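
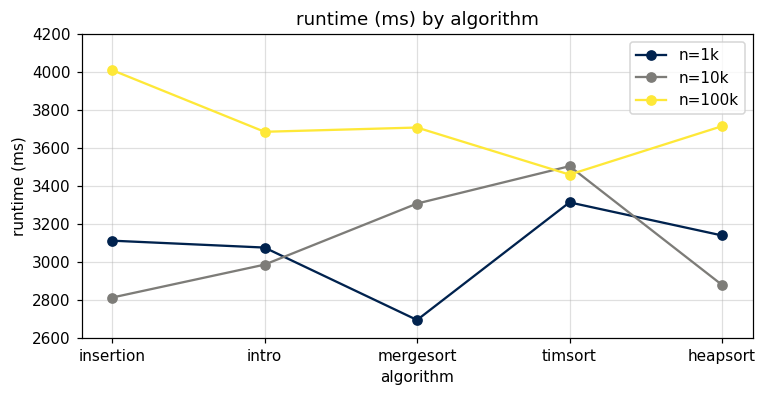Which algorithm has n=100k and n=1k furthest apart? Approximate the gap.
mergesort, ≈ 1200 ms

mergesort: n=100k ≈ 3800, n=1k ≈ 2600 → gap ≈ 1200. Next-largest (insertion) is only ≈ 800.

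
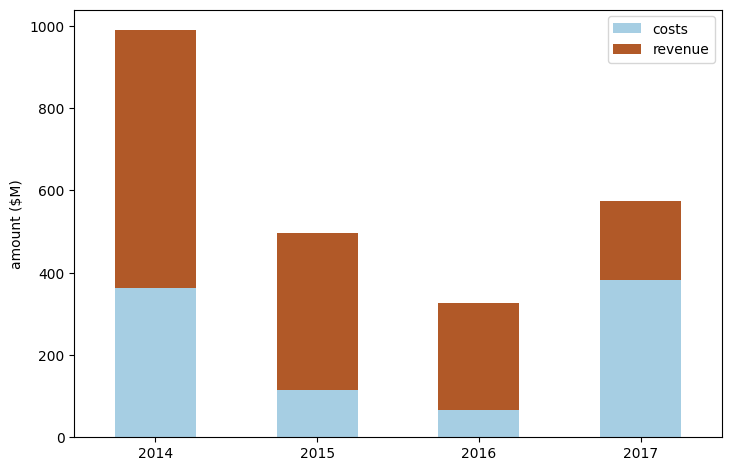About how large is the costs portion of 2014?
≈ 400

costs top ≈ 400, bottom ≈ 0; segment ≈ 400.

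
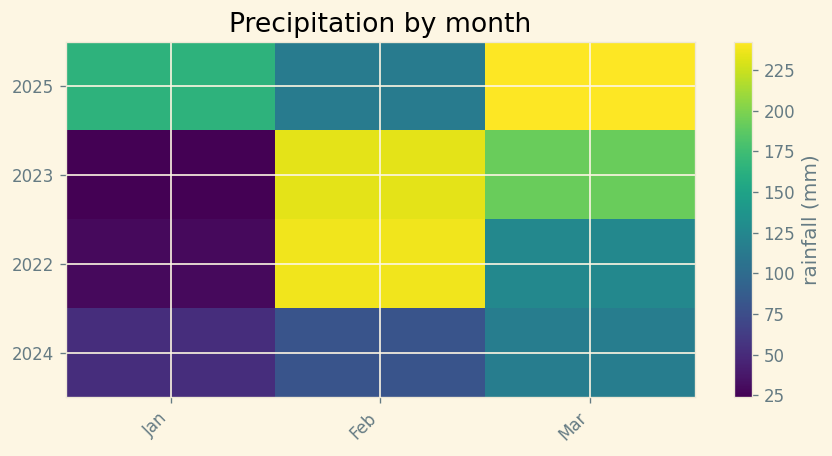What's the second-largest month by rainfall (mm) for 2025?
Top 3 for 2025: Mar ≈ 240, Jan ≈ 160, Feb ≈ 120.

Jan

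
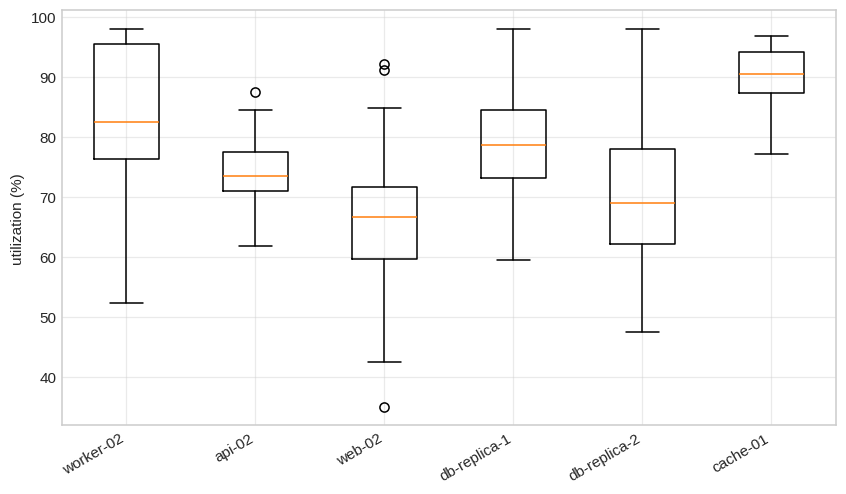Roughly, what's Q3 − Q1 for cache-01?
≈ 6

Q3 ≈ 94, Q1 ≈ 88; IQR ≈ 6.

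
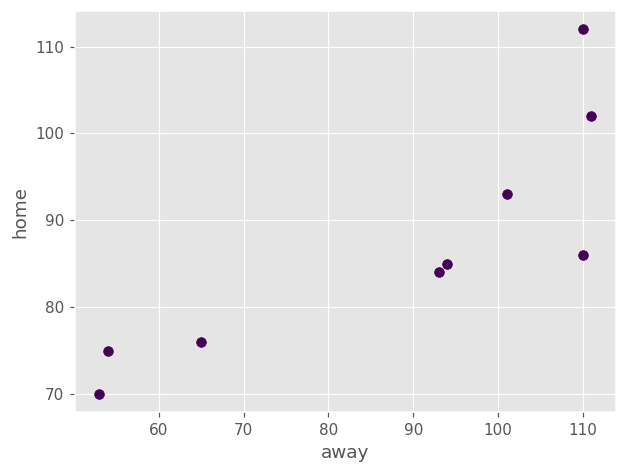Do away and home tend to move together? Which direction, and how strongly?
Points are positively correlated; strong (|r| ≈ 0.8).

positive, strong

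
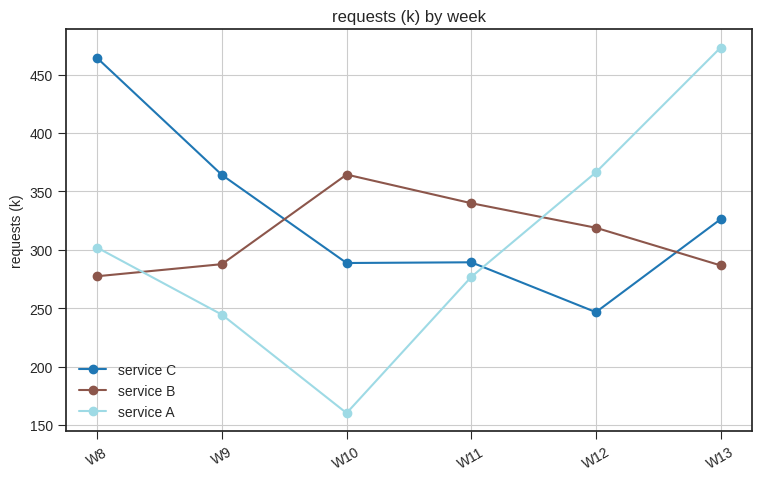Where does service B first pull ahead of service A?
W9

W8: service B ≈ 300 vs service A ≈ 300 (not yet); W9: service B ≈ 300 vs service A ≈ 250 (first crossover).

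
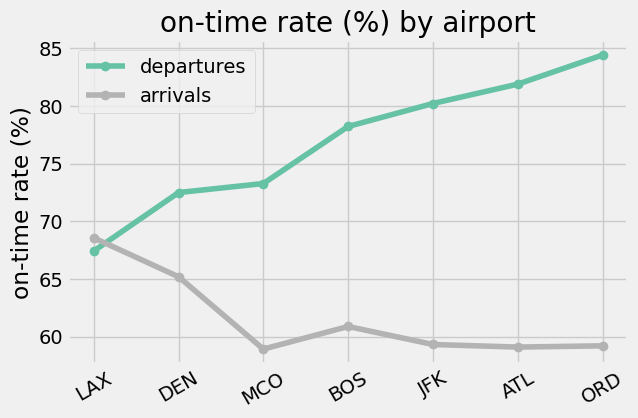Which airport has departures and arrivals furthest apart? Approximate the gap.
ORD: departures ≈ 85, arrivals ≈ 60 → gap ≈ 25. Next-largest (ATL) is only ≈ 20.

ORD, ≈ 25 %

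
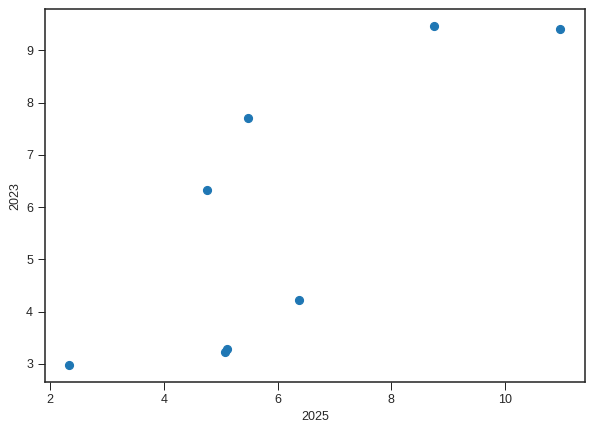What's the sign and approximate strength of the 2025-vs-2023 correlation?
positive, strong

Points are positively correlated; strong (|r| ≈ 0.8).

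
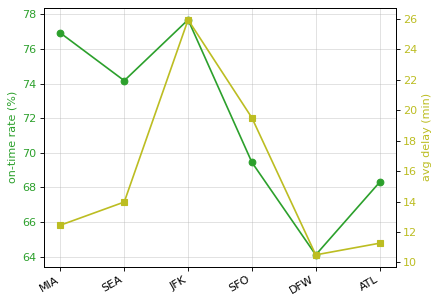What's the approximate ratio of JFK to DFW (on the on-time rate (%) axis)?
JFK ≈ 78, DFW ≈ 64; 78/64 ≈ 1.22.

≈ 1.22×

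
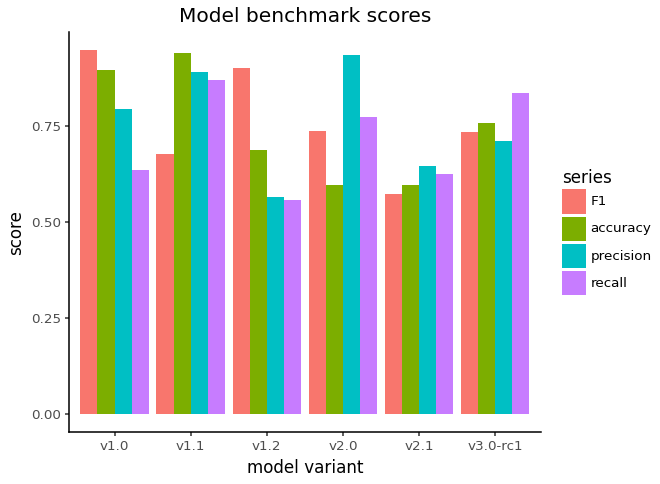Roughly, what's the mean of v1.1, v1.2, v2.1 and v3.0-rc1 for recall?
(0.9 + 0.6 + 0.6 + 0.8) / 4 ≈ 0.73.

≈ 0.73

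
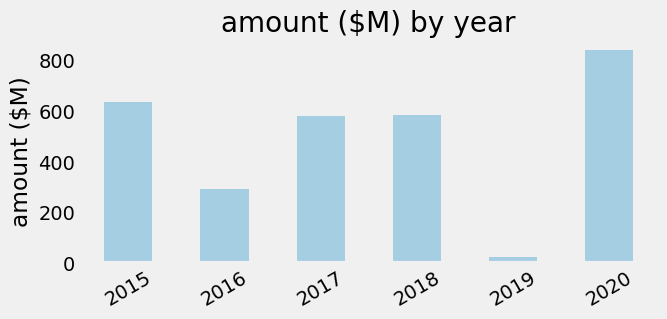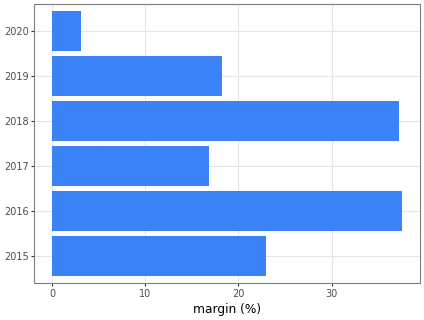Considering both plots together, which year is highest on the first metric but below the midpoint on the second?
Chart 2 median margin (%) ≈ 20; below-median years: 2017, 2019, 2020. Among those, 2020 has the highest amount ($M) (≈ 800).

2020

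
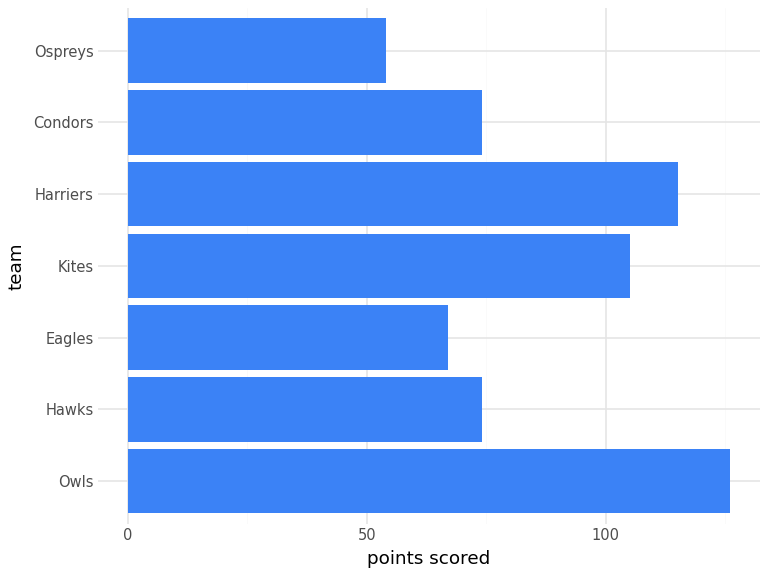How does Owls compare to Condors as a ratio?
≈ 1.5×

Owls ≈ 120, Condors ≈ 80; 120/80 ≈ 1.5.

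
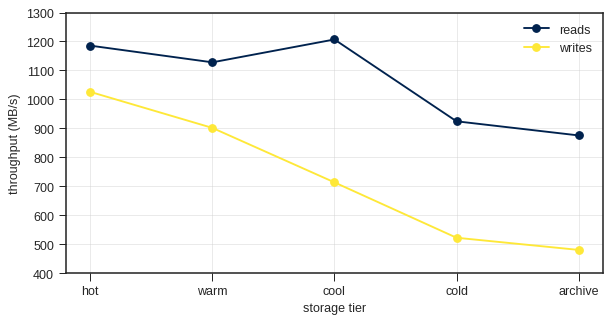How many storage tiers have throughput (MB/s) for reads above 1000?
Above 1000: hot, warm, cool.

3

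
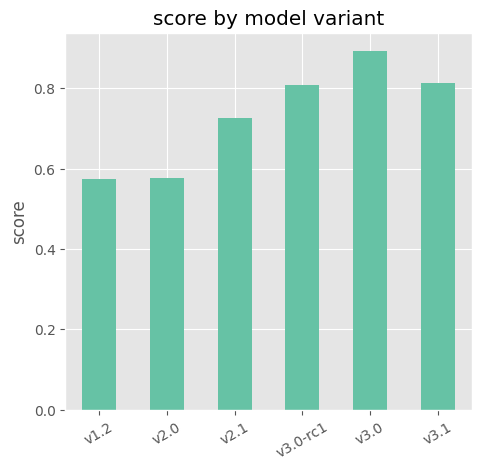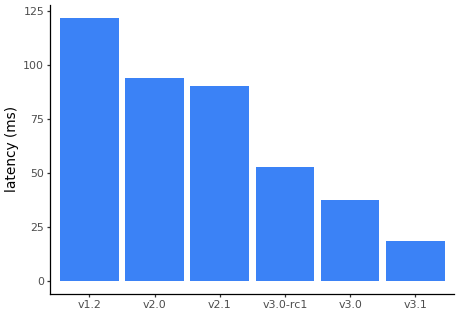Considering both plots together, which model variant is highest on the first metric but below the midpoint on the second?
Chart 2 median latency (ms) ≈ 80; below-median model variants: v3.0-rc1, v3.0, v3.1. Among those, v3.0 has the highest score (≈ 0.9).

v3.0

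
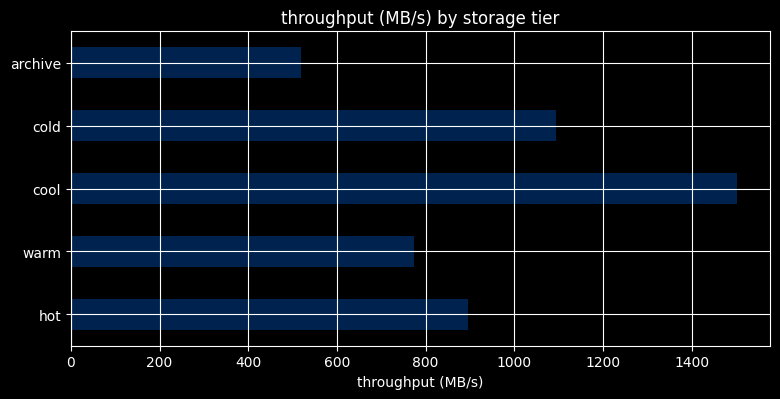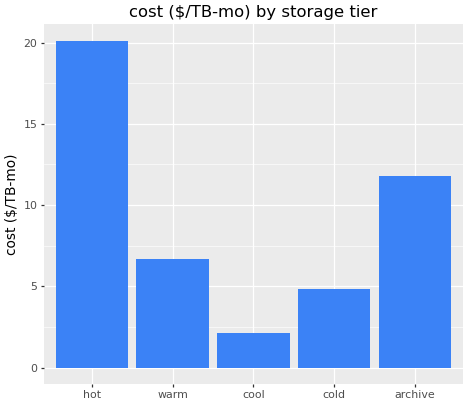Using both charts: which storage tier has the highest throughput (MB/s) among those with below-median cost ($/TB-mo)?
cool

Chart 2 median cost ($/TB-mo) ≈ 6; below-median storage tiers: cool, cold. Among those, cool has the highest throughput (MB/s) (≈ 1600).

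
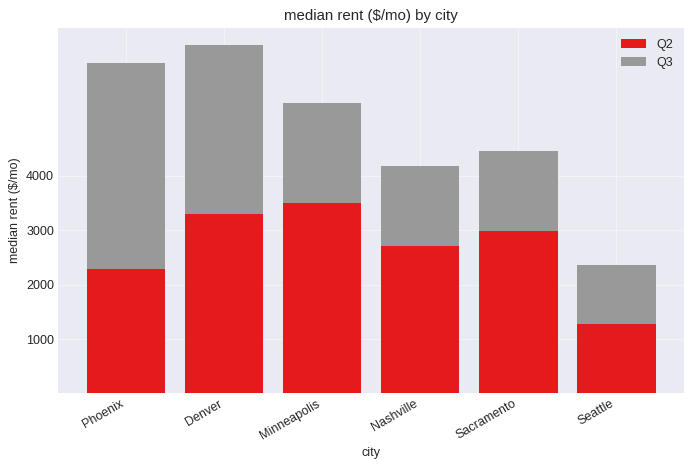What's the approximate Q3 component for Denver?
Q3 top ≈ 6000, bottom ≈ 3000; segment ≈ 3000.

≈ 3000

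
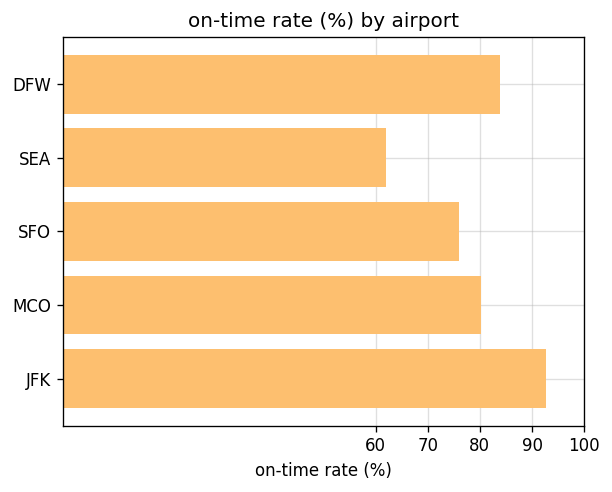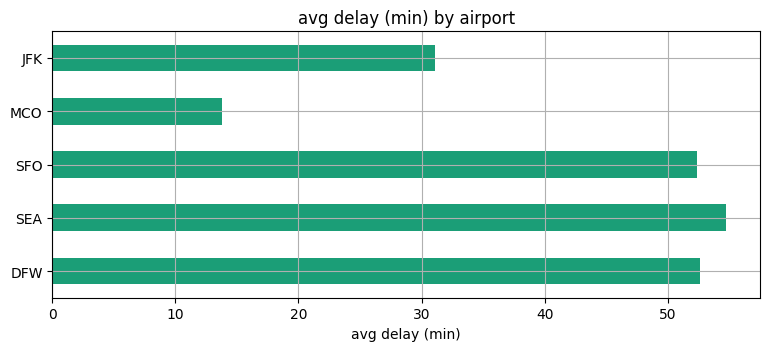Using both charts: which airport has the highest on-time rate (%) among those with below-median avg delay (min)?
JFK

Chart 2 median avg delay (min) ≈ 50; below-median airports: MCO, JFK. Among those, JFK has the highest on-time rate (%) (≈ 90).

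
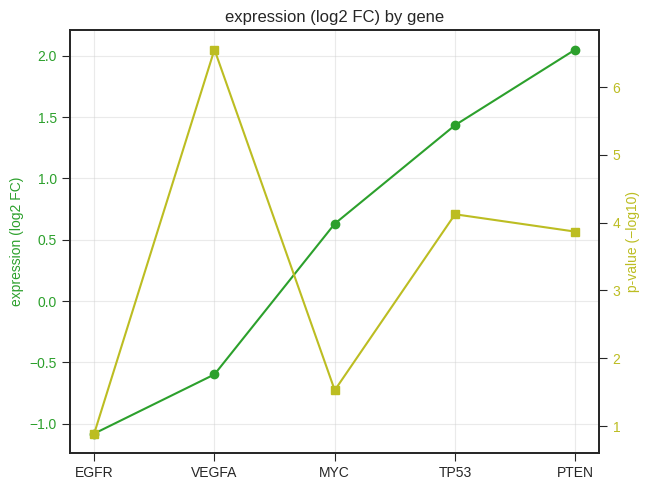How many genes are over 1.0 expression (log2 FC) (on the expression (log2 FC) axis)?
2

Above 1.0: TP53, PTEN.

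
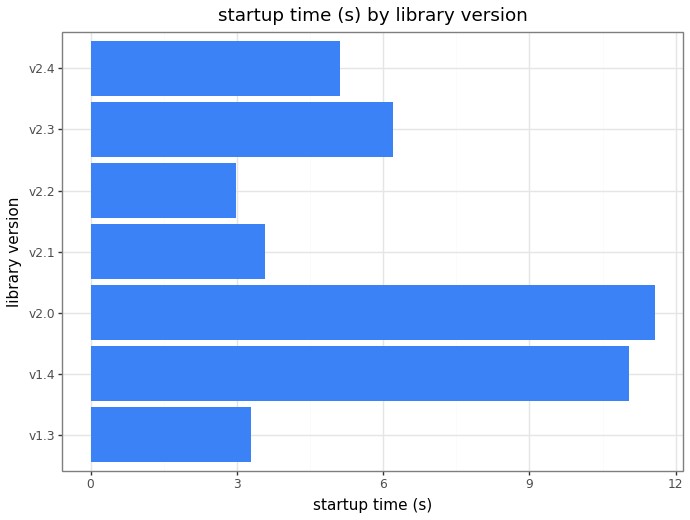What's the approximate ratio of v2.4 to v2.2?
v2.4 ≈ 5, v2.2 ≈ 3; 5/3 ≈ 1.67.

≈ 1.67×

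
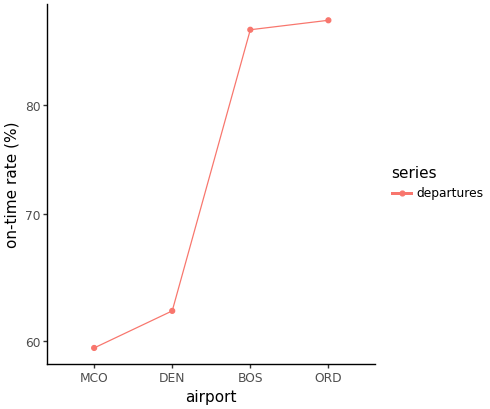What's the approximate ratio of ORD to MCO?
≈ 1.5×

ORD ≈ 90, MCO ≈ 60; 90/60 ≈ 1.5.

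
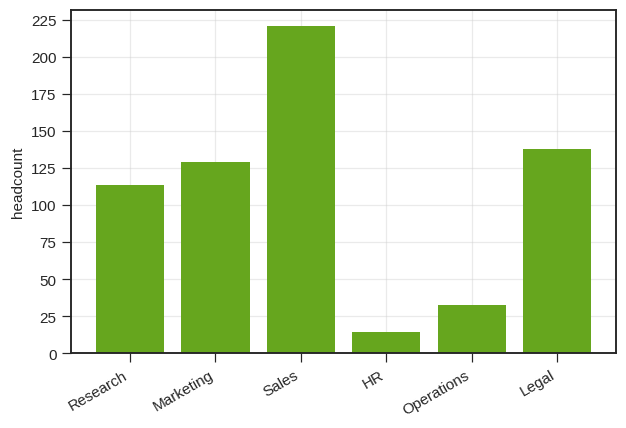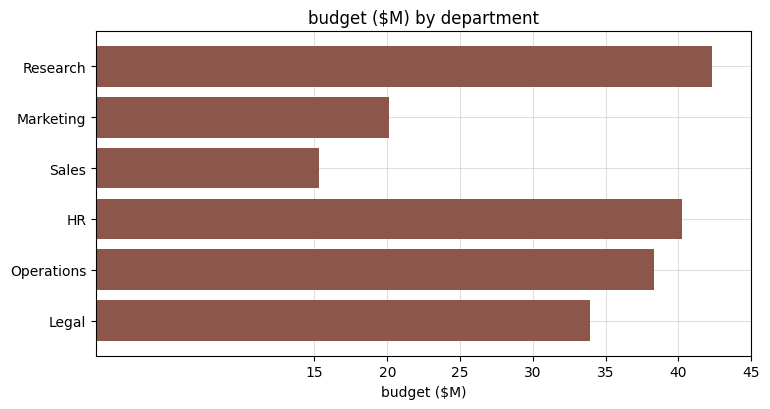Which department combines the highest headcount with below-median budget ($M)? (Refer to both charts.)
Sales

Chart 2 median budget ($M) ≈ 35; below-median departments: Marketing, Sales, Legal. Among those, Sales has the highest headcount (≈ 225).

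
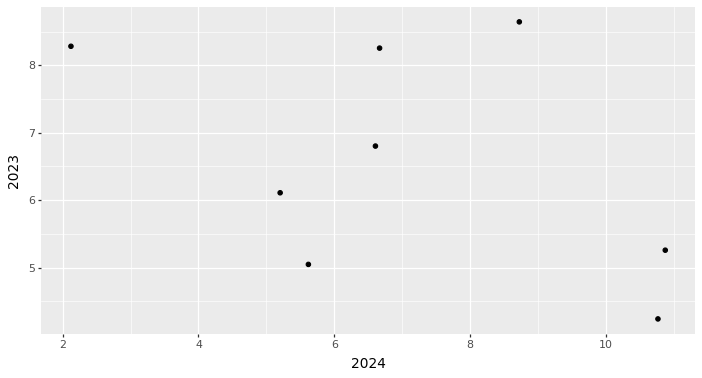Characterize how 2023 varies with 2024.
Points are negatively correlated; moderate (|r| ≈ 0.5).

negative, moderate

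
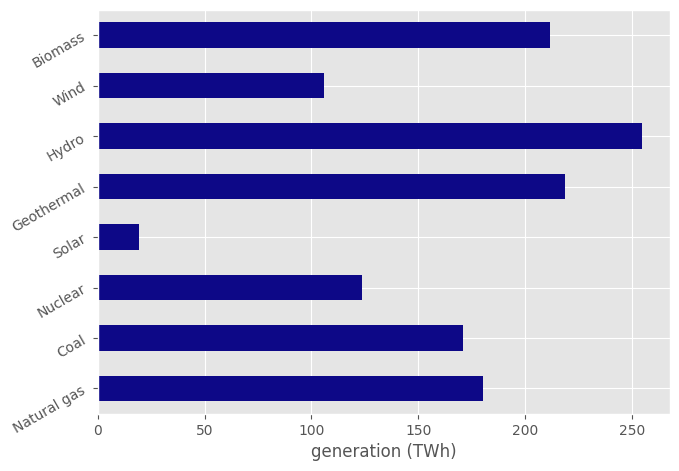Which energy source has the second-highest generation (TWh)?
Geothermal

Top 3: Hydro ≈ 250, Geothermal ≈ 225, Biomass ≈ 200.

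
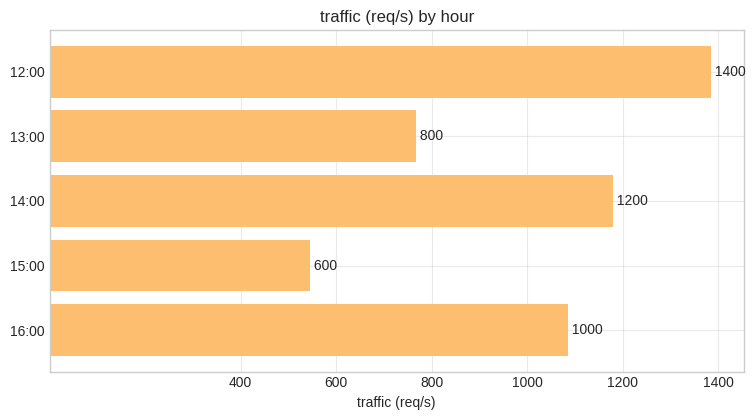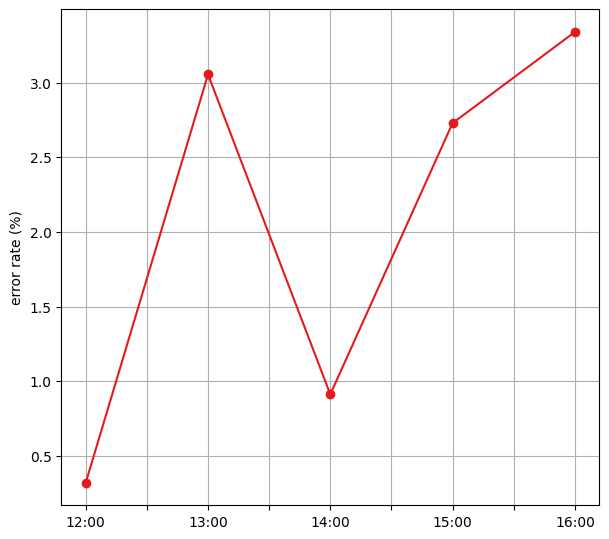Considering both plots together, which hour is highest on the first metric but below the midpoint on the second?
12:00

Chart 2 median error rate (%) ≈ 2.5; below-median hours: 12:00, 14:00. Among those, 12:00 has the highest traffic (req/s) (≈ 1400).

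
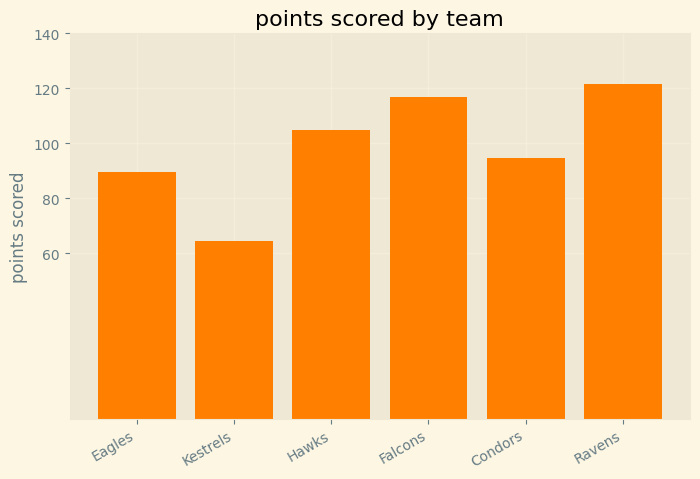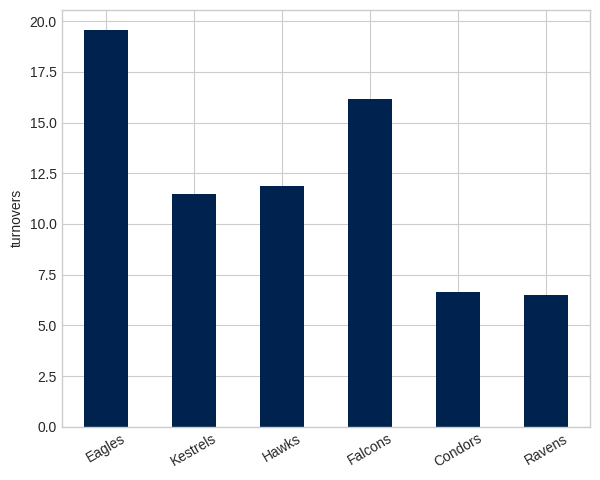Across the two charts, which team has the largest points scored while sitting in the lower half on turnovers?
Chart 2 median turnovers ≈ 12; below-median teams: Kestrels, Condors, Ravens. Among those, Ravens has the highest points scored (≈ 120).

Ravens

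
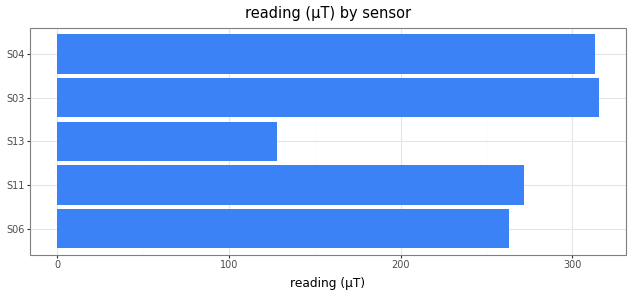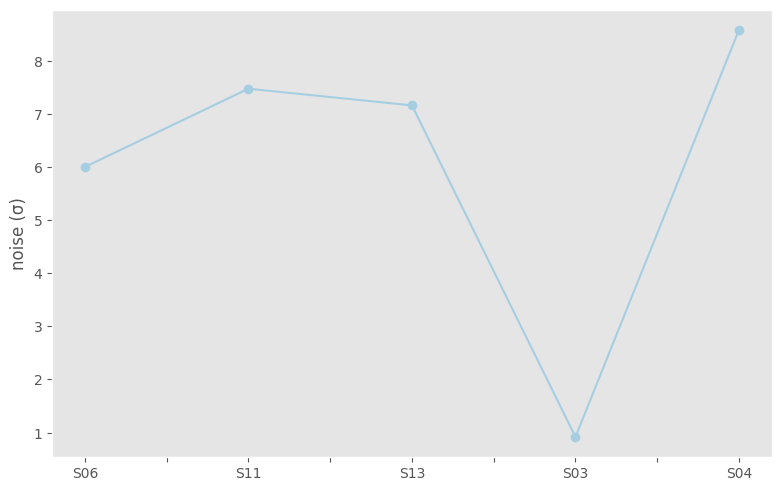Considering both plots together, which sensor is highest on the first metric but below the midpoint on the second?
S03

Chart 2 median noise (σ) ≈ 7; below-median sensors: S06, S03. Among those, S03 has the highest reading (µT) (≈ 300).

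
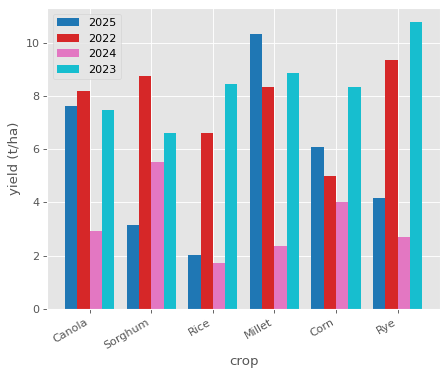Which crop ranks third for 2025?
Corn

Top 4 for 2025: Millet ≈ 10, Canola ≈ 8, Corn ≈ 6, Rye ≈ 4.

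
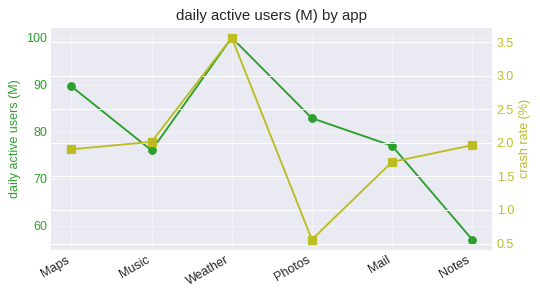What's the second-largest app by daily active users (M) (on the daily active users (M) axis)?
Top 3 (on the daily active users (M) axis): Weather ≈ 100, Maps ≈ 90, Photos ≈ 85.

Maps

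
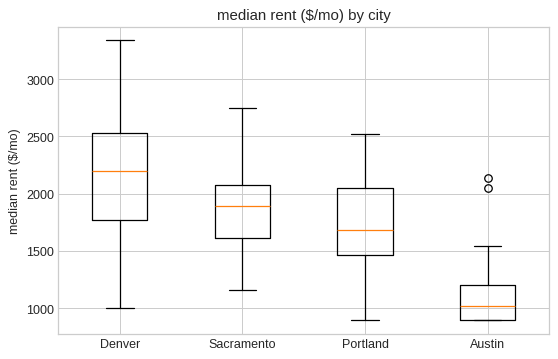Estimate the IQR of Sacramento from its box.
Q3 ≈ 2100, Q1 ≈ 1600; IQR ≈ 500.

≈ 500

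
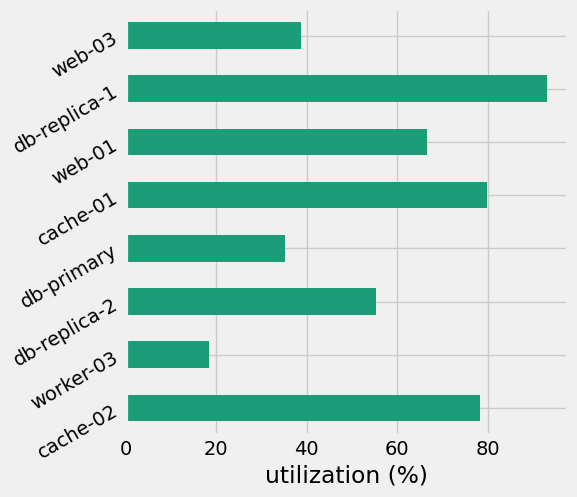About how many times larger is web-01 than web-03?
≈ 1.75×

web-01 ≈ 70, web-03 ≈ 40; 70/40 ≈ 1.75.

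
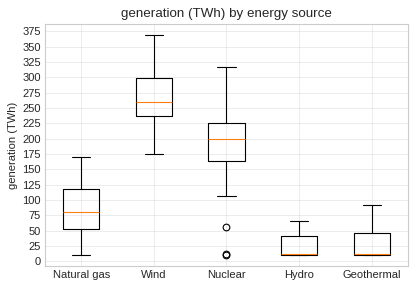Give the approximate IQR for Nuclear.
Q3 ≈ 225, Q1 ≈ 175; IQR ≈ 50.

≈ 50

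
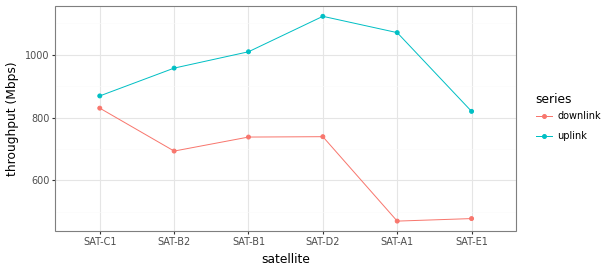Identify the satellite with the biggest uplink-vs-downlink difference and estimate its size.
SAT-A1: uplink ≈ 1100, downlink ≈ 500 → gap ≈ 600. Next-largest (SAT-D2) is only ≈ 400.

SAT-A1, ≈ 600 Mbps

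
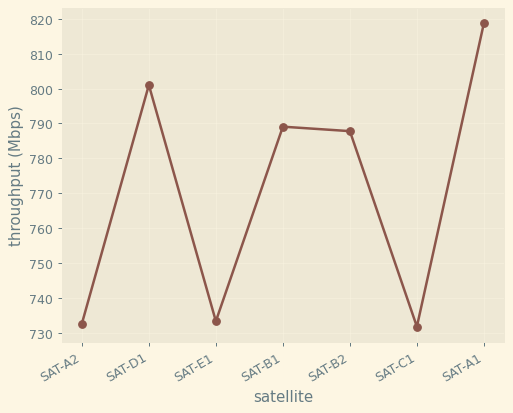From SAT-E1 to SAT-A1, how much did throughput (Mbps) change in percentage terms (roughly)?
≈ +12.3%

SAT-E1 ≈ 730, SAT-A1 ≈ 820; (820 − 730) / 730 ≈ +12.3%.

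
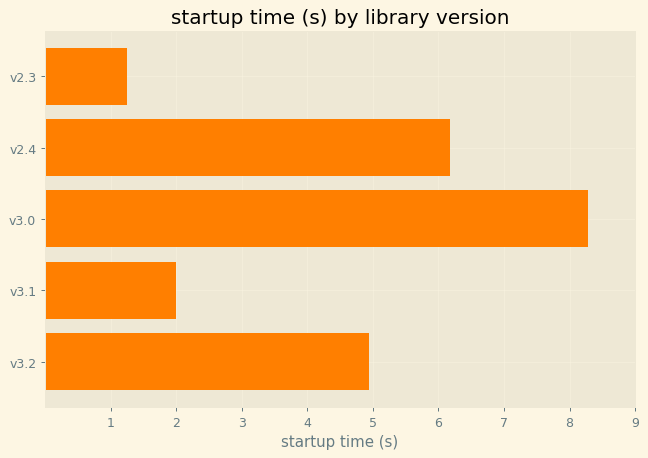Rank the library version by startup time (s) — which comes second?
v2.4

Top 3: v3.0 ≈ 8, v2.4 ≈ 6, v3.2 ≈ 5.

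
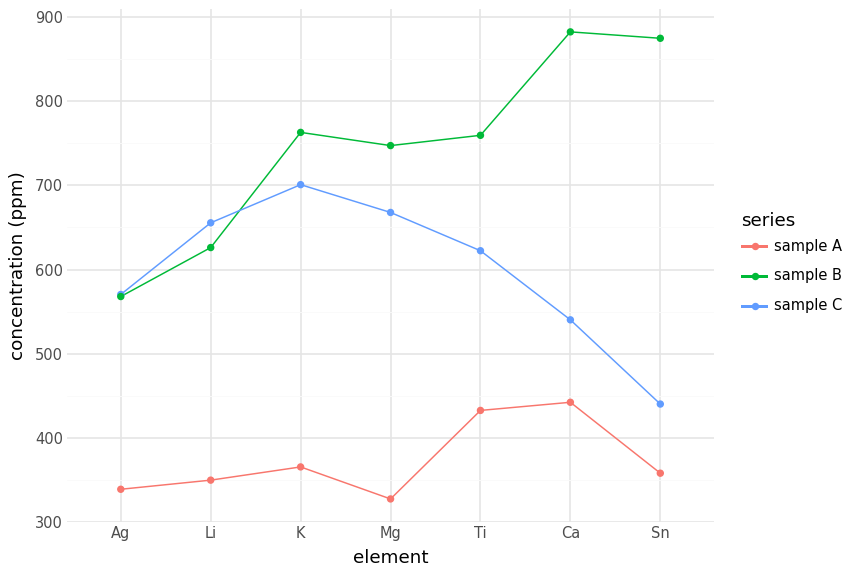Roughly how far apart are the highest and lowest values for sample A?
Max Ca ≈ 450, min Mg ≈ 350; range ≈ 100.

≈ 100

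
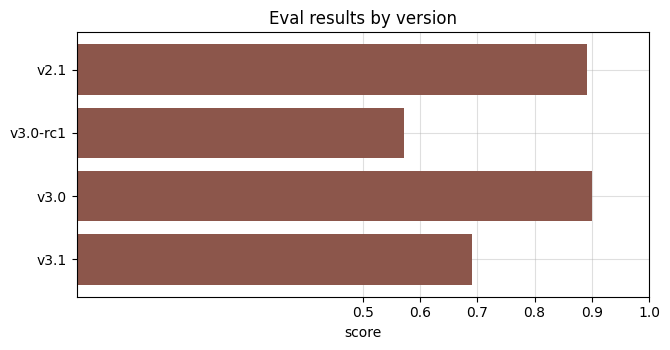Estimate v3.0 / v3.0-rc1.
≈ 1.5×

v3.0 ≈ 0.9, v3.0-rc1 ≈ 0.6; 0.9/0.6 ≈ 1.5.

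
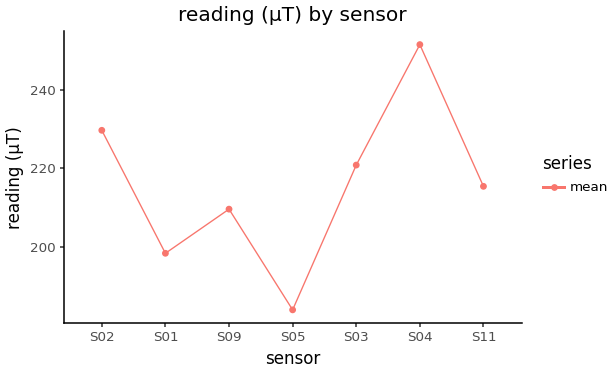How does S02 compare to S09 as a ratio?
S02 ≈ 230, S09 ≈ 210; 230/210 ≈ 1.1.

≈ 1.1×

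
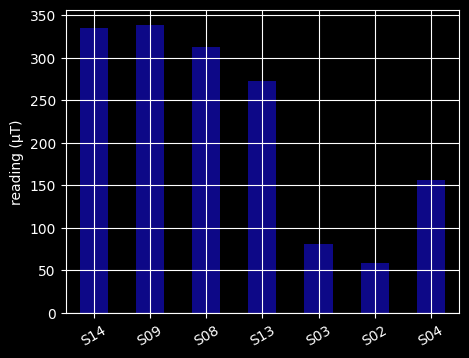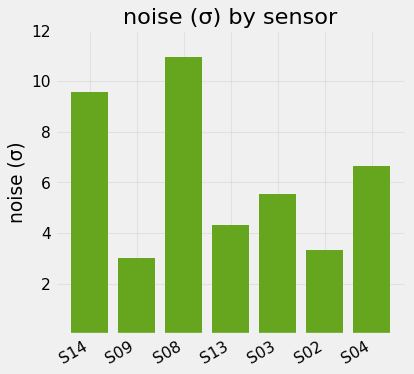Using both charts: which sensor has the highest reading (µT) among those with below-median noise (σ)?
S09

Chart 2 median noise (σ) ≈ 6; below-median sensors: S09, S13, S02. Among those, S09 has the highest reading (µT) (≈ 350).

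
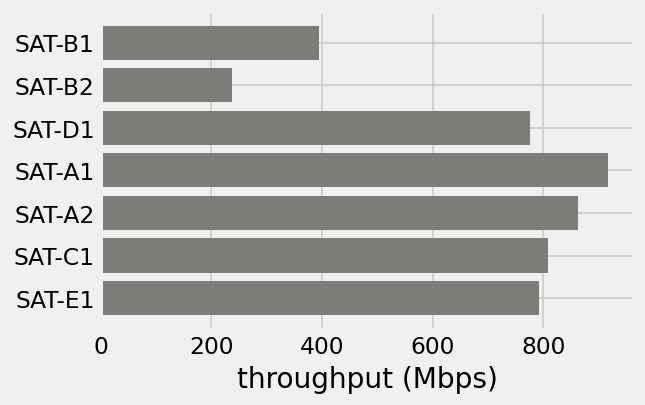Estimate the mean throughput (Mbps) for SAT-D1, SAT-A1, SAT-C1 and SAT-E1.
(800 + 900 + 800 + 800) / 4 ≈ 825.

≈ 825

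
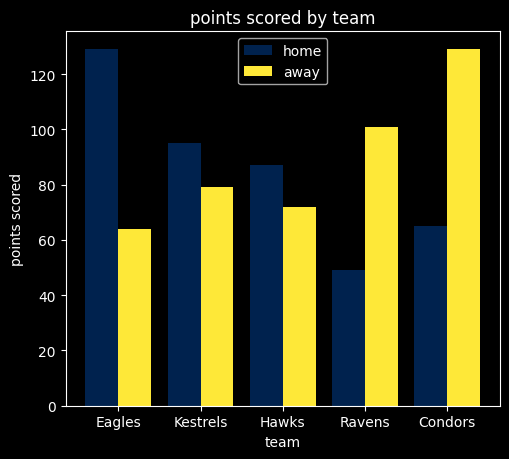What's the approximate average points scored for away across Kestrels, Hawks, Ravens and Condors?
≈ 95

(80 + 80 + 100 + 120) / 4 ≈ 95.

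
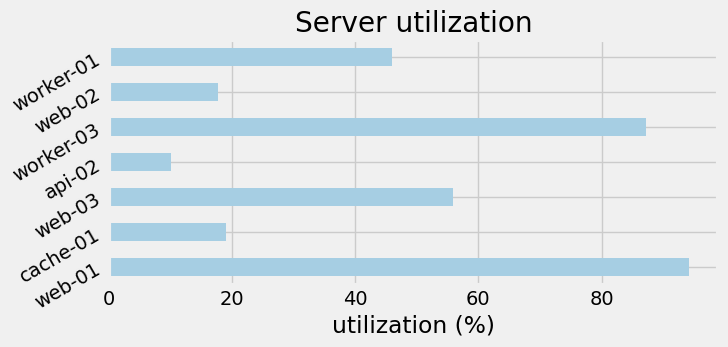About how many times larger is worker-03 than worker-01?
worker-03 ≈ 90, worker-01 ≈ 50; 90/50 ≈ 1.8.

≈ 1.8×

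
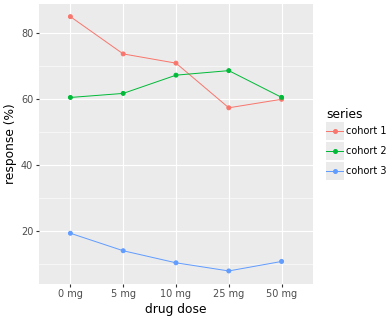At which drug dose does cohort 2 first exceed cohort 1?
10 mg: cohort 2 ≈ 70 vs cohort 1 ≈ 70 (not yet); 25 mg: cohort 2 ≈ 70 vs cohort 1 ≈ 60 (first crossover).

25 mg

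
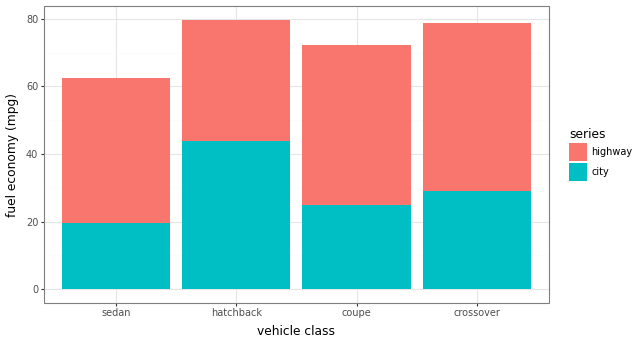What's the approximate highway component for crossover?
≈ 50

highway top ≈ 80, bottom ≈ 30; segment ≈ 50.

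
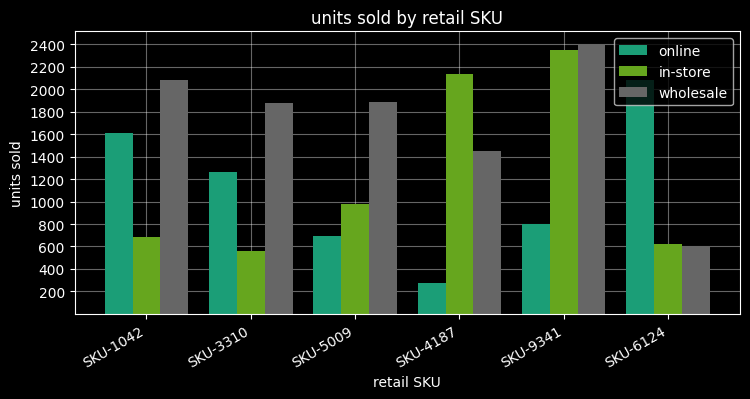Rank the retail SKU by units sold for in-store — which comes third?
Top 4 for in-store: SKU-9341 ≈ 2400, SKU-4187 ≈ 2200, SKU-5009 ≈ 1000, SKU-1042 ≈ 600.

SKU-5009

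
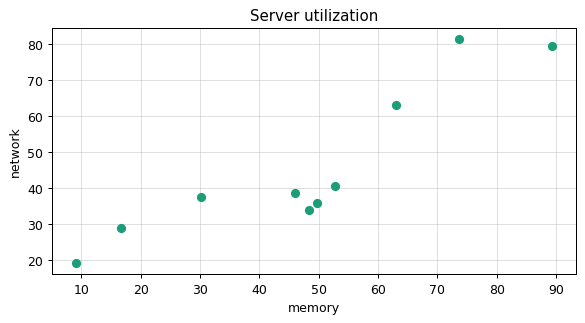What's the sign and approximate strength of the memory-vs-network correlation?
positive, strong

Points are positively correlated; strong (|r| ≈ 0.9).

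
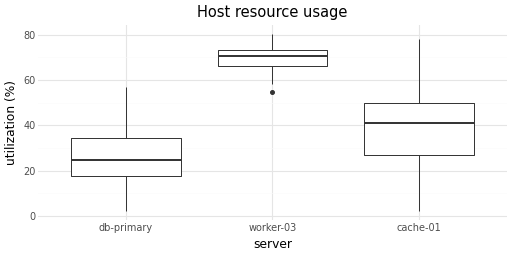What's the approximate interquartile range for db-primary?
≈ 15

Q3 ≈ 35, Q1 ≈ 20; IQR ≈ 15.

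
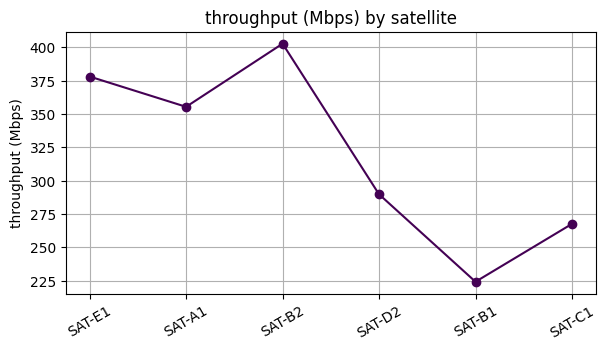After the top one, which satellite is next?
Top 3: SAT-B2 ≈ 400, SAT-E1 ≈ 380, SAT-A1 ≈ 360.

SAT-E1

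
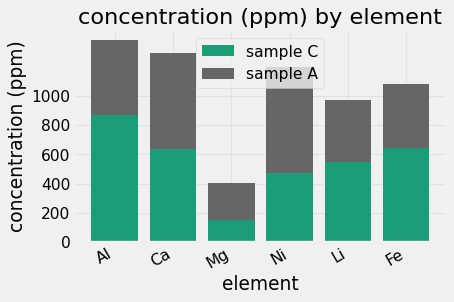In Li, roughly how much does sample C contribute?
sample C top ≈ 600, bottom ≈ 0; segment ≈ 600.

≈ 600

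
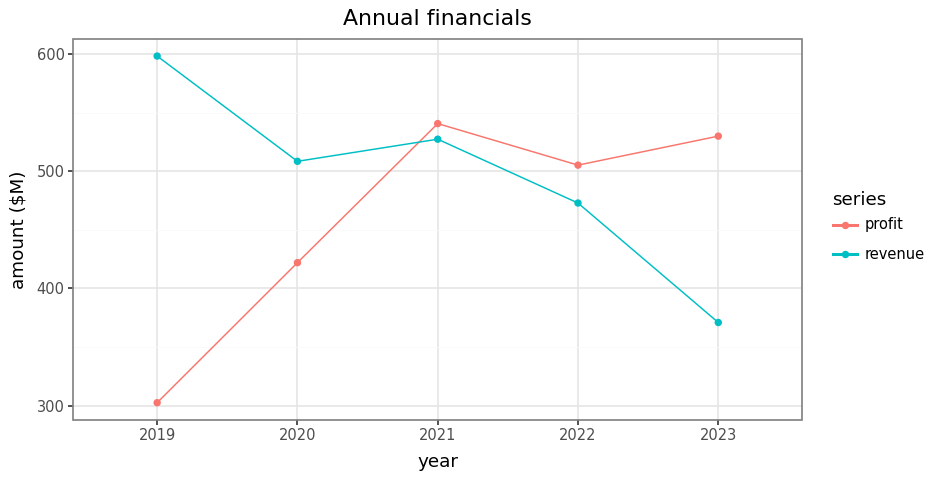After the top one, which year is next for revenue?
Top 3 for revenue: 2019 ≈ 600, 2021 ≈ 525, 2020 ≈ 500.

2021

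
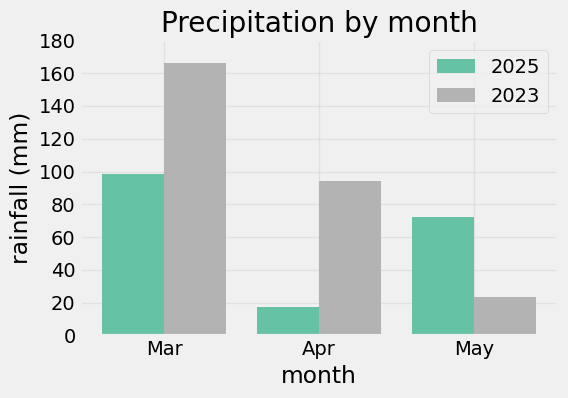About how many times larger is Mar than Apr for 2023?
Mar ≈ 160, Apr ≈ 100; 160/100 ≈ 1.6.

≈ 1.6×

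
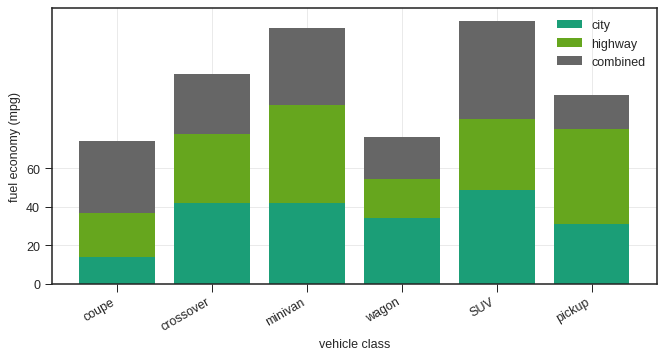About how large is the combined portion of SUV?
combined top ≈ 140, bottom ≈ 80; segment ≈ 60.

≈ 60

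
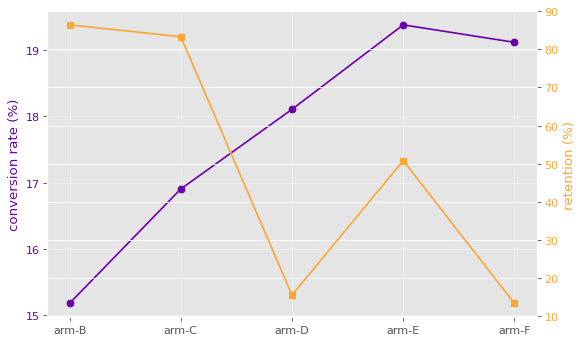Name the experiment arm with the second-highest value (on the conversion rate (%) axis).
Top 3 (on the conversion rate (%) axis): arm-E ≈ 19.5, arm-F ≈ 19.0, arm-D ≈ 18.0.

arm-F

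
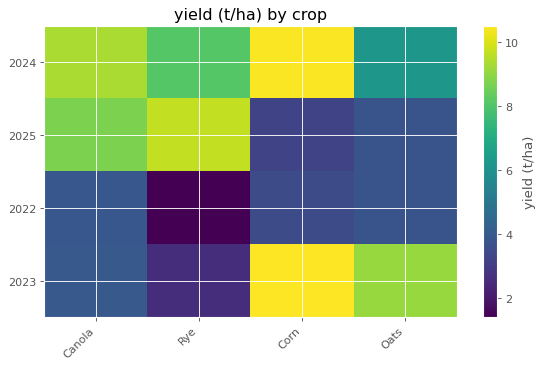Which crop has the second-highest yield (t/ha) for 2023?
Top 3 for 2023: Corn ≈ 11, Oats ≈ 9, Canola ≈ 4.

Oats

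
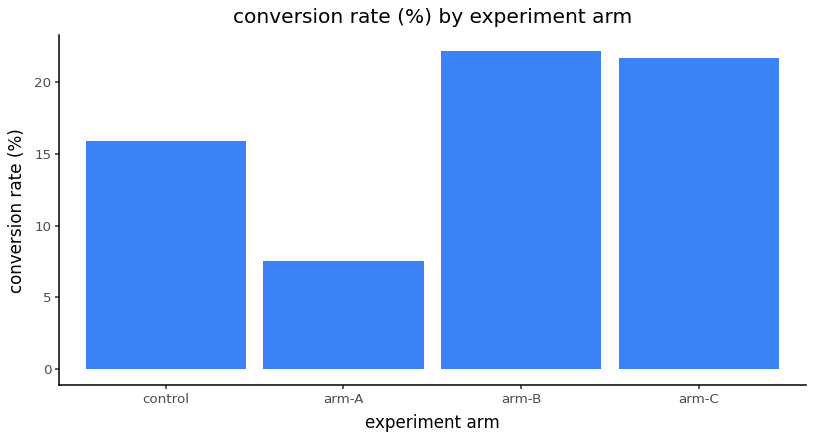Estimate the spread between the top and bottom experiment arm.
Max arm-B ≈ 22, min arm-A ≈ 8; range ≈ 14.

≈ 14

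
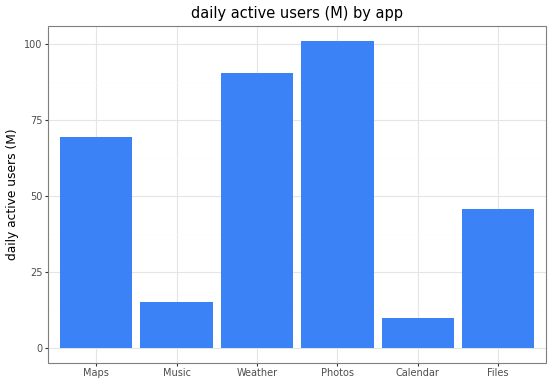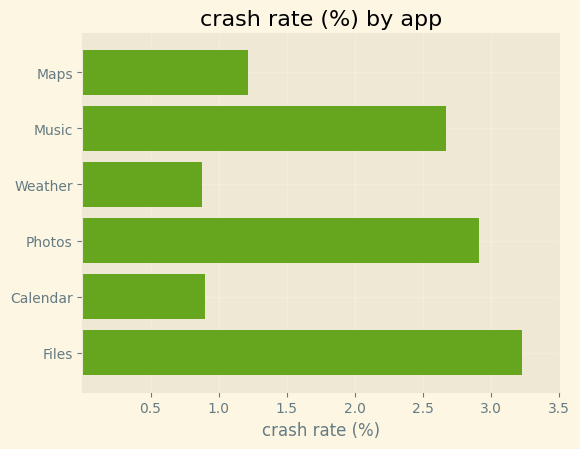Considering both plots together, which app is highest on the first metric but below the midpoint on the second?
Weather

Chart 2 median crash rate (%) ≈ 2; below-median apps: Maps, Weather, Calendar. Among those, Weather has the highest daily active users (M) (≈ 90).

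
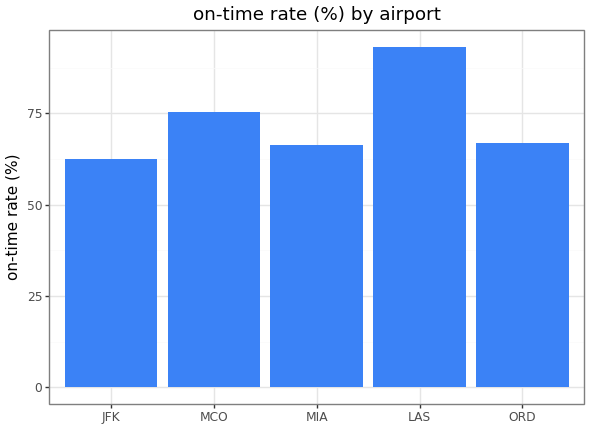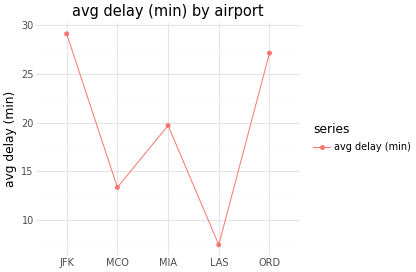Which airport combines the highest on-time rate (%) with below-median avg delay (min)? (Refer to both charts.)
Chart 2 median avg delay (min) ≈ 20; below-median airports: MCO, LAS. Among those, LAS has the highest on-time rate (%) (≈ 90).

LAS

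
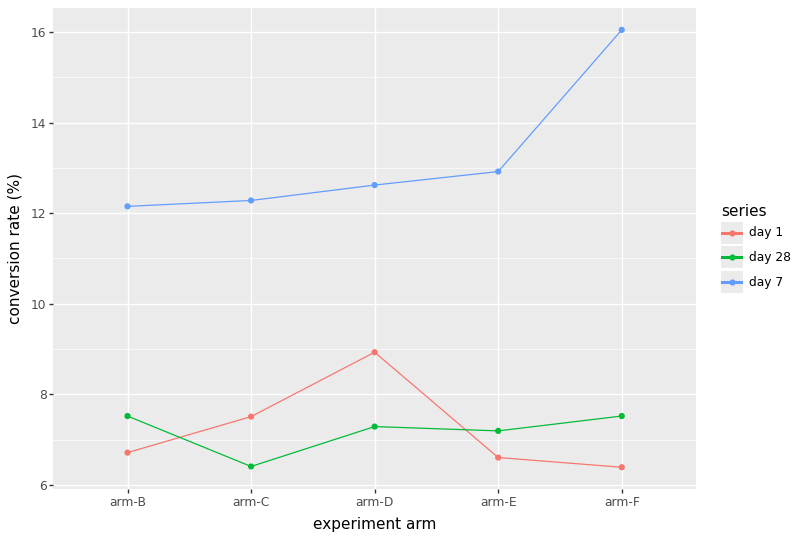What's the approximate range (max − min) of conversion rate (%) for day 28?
≈ 2

Max arm-F ≈ 8, min arm-C ≈ 6; range ≈ 2.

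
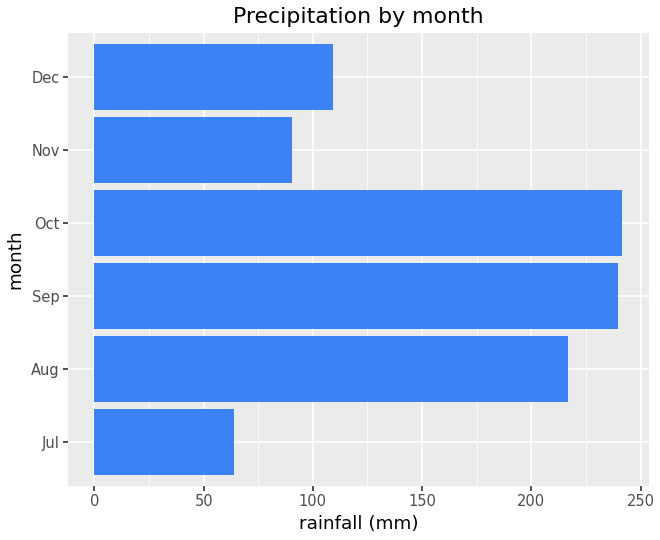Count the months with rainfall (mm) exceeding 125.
3

Above 125: Aug, Sep, Oct.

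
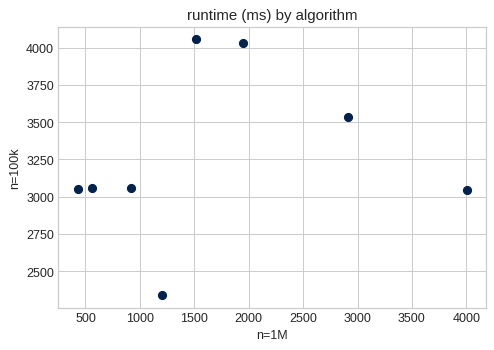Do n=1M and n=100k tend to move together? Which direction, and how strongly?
no clear correlation

Points are roughly uncorrelated; weak (|r| ≈ 0.2).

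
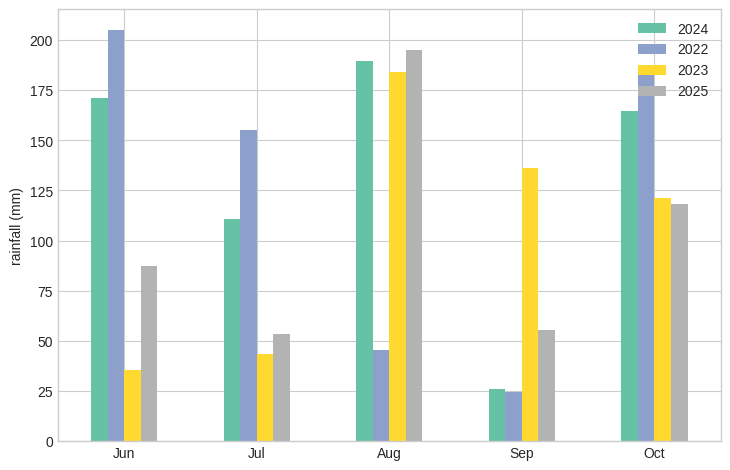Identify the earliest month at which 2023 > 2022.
Aug

Jul: 2023 ≈ 40 vs 2022 ≈ 160 (not yet); Aug: 2023 ≈ 180 vs 2022 ≈ 40 (first crossover).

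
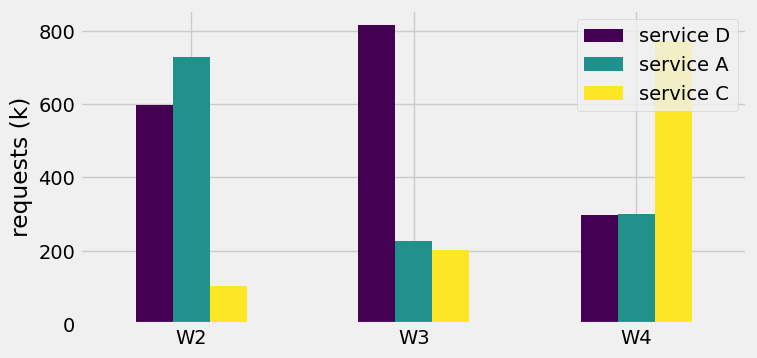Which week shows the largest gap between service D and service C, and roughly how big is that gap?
W3: service D ≈ 800, service C ≈ 200 → gap ≈ 600. Next-largest (W2) is only ≈ 500.

W3, ≈ 600 k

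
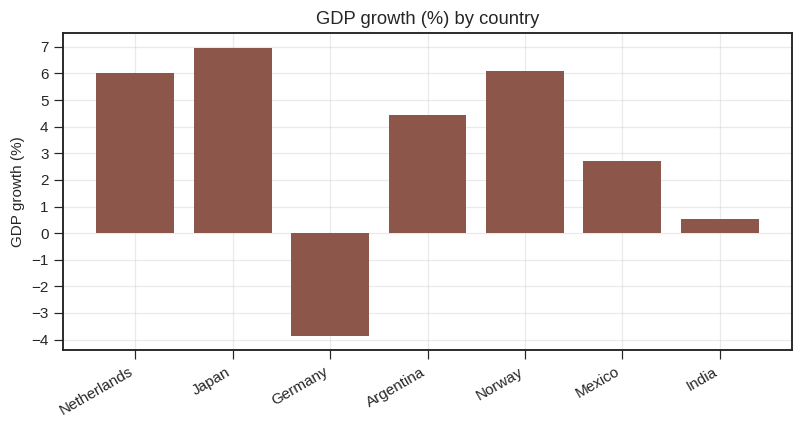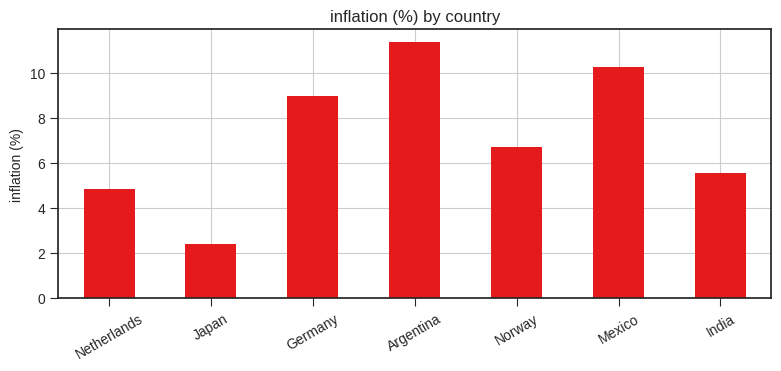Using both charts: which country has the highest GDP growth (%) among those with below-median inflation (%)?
Japan

Chart 2 median inflation (%) ≈ 6; below-median countries: Netherlands, Japan, India. Among those, Japan has the highest GDP growth (%) (≈ 7).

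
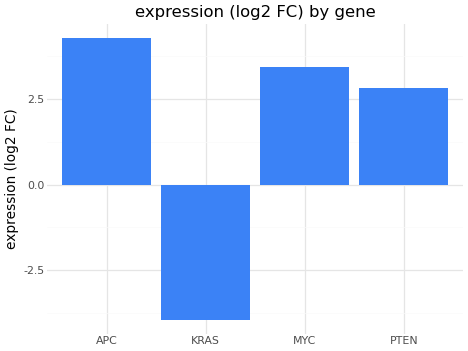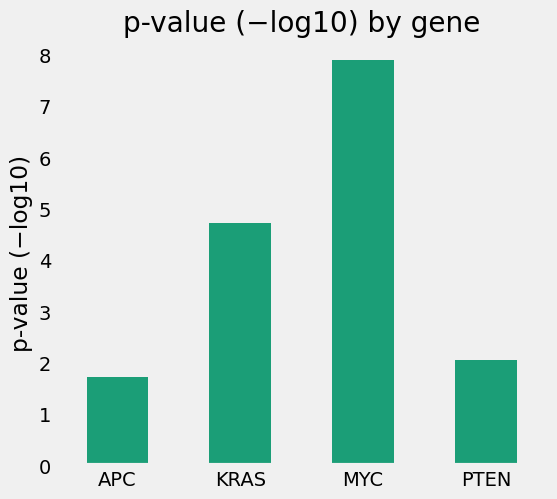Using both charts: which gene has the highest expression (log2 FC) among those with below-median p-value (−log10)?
APC

Chart 2 median p-value (−log10) ≈ 3; below-median genes: APC, PTEN. Among those, APC has the highest expression (log2 FC) (≈ 4.5).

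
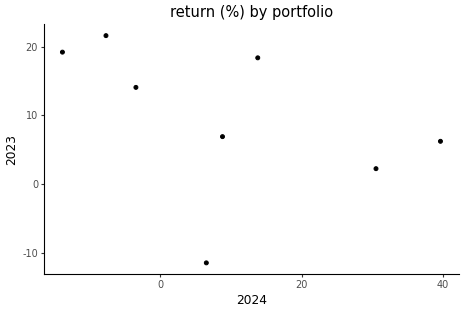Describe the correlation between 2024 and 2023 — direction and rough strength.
Points are negatively correlated; moderate (|r| ≈ 0.5).

negative, moderate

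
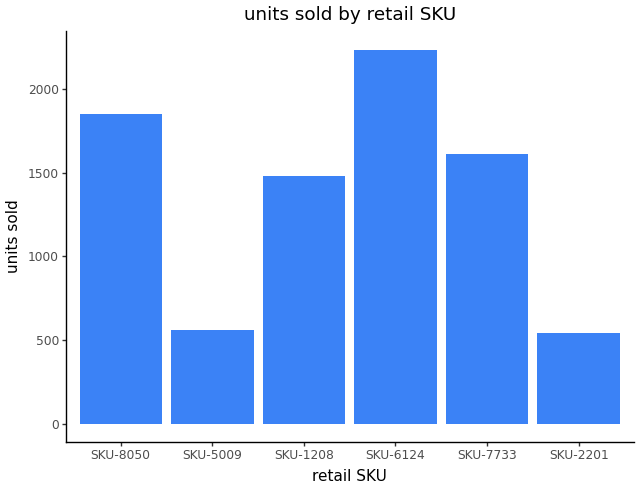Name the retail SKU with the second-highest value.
SKU-8050

Top 3: SKU-6124 ≈ 2200, SKU-8050 ≈ 1800, SKU-7733 ≈ 1600.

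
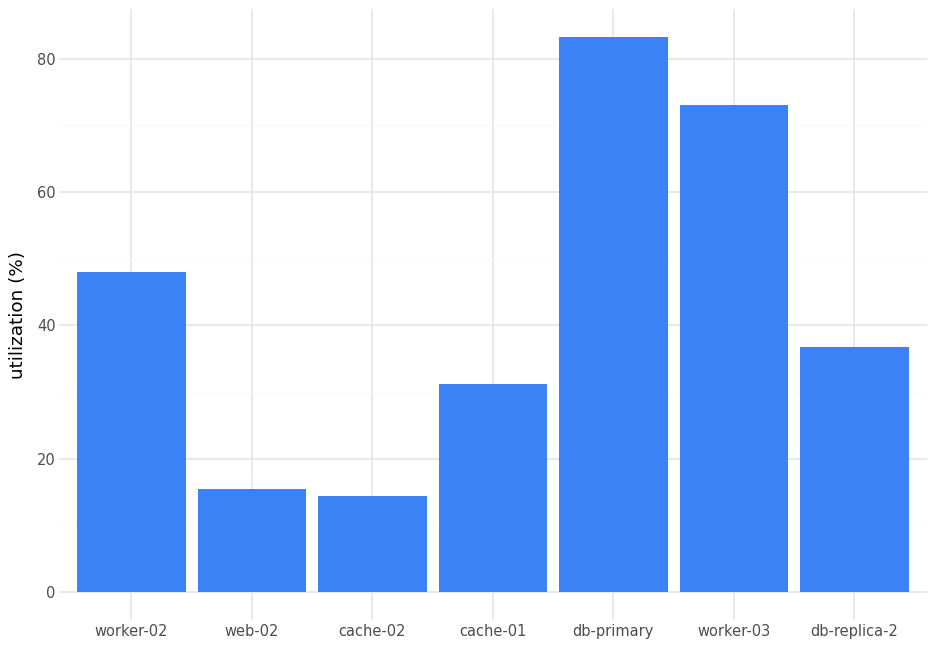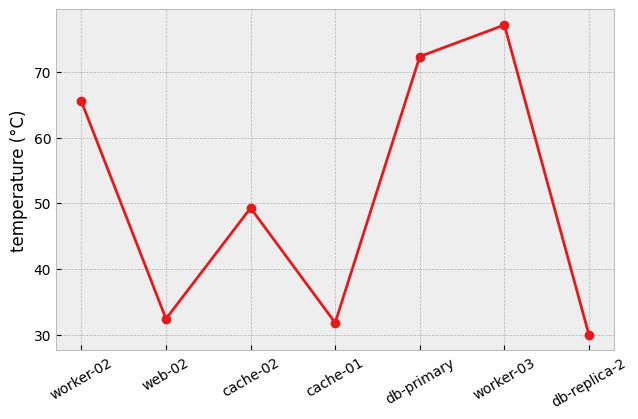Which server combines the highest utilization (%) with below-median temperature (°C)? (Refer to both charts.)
db-replica-2

Chart 2 median temperature (°C) ≈ 50; below-median servers: web-02, cache-01, db-replica-2. Among those, db-replica-2 has the highest utilization (%) (≈ 40).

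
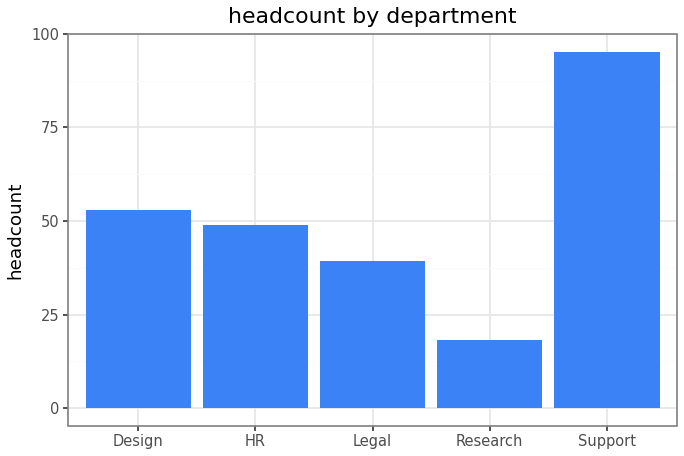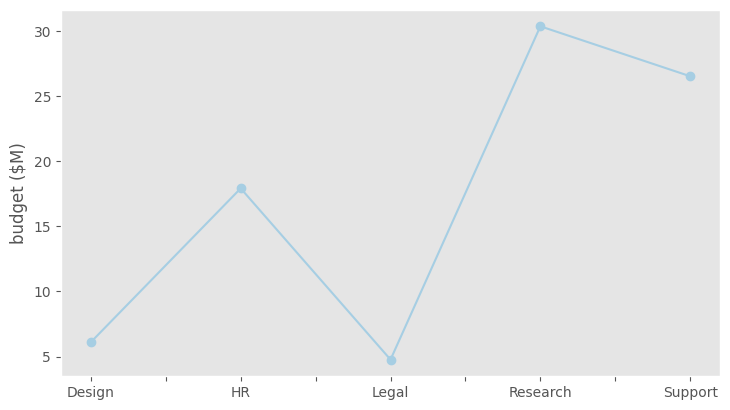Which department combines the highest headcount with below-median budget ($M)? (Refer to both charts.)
Design

Chart 2 median budget ($M) ≈ 20; below-median departments: Design, Legal. Among those, Design has the highest headcount (≈ 50).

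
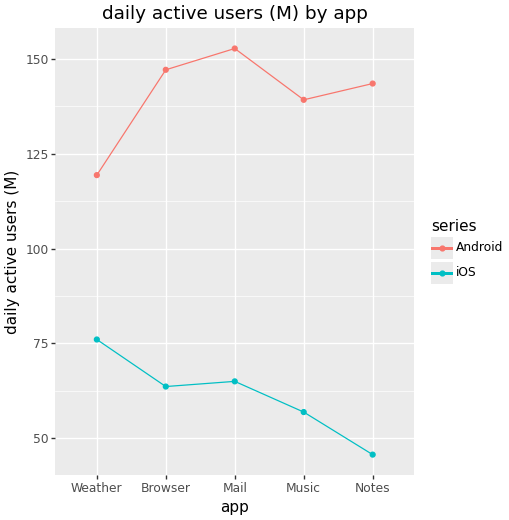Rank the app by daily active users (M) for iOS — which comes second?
Mail

Top 3 for iOS: Weather ≈ 80, Mail ≈ 70, Browser ≈ 60.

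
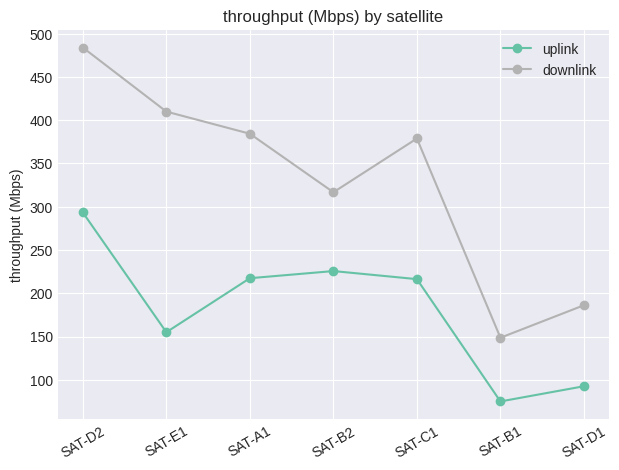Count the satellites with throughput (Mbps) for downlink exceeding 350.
Above 350: SAT-D2, SAT-E1, SAT-A1, SAT-C1.

4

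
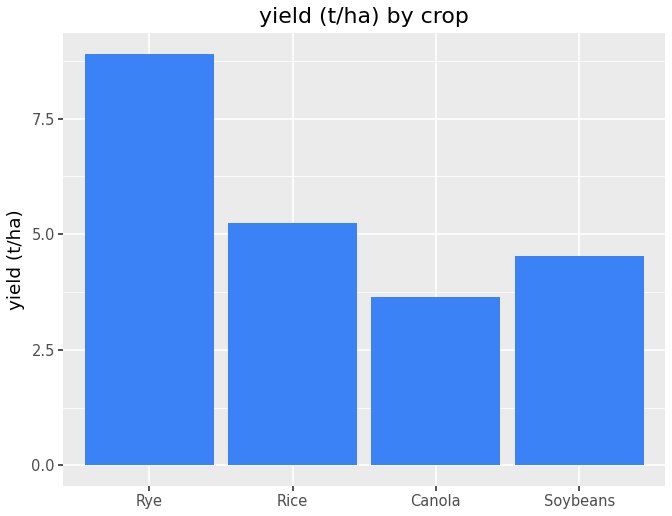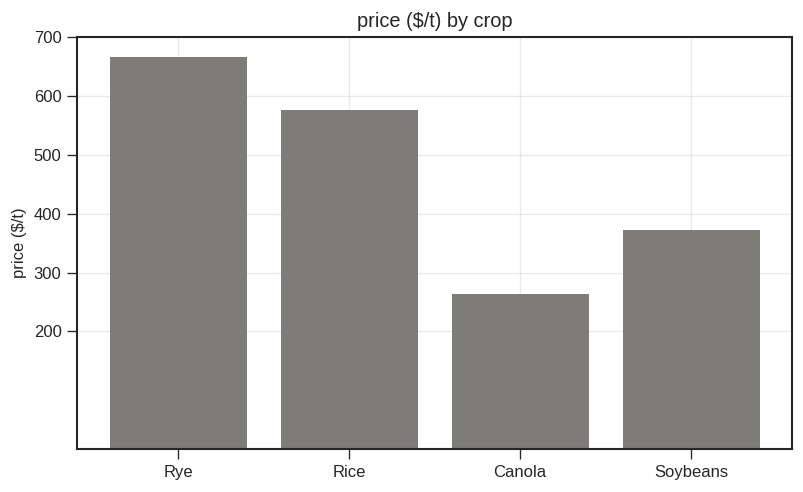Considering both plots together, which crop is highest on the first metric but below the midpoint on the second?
Soybeans

Chart 2 median price ($/t) ≈ 500; below-median crops: Canola, Soybeans. Among those, Soybeans has the highest yield (t/ha) (≈ 5).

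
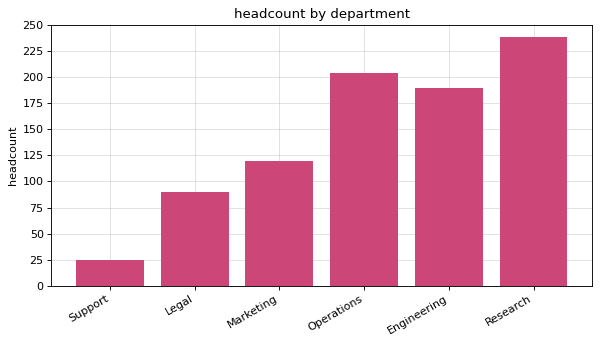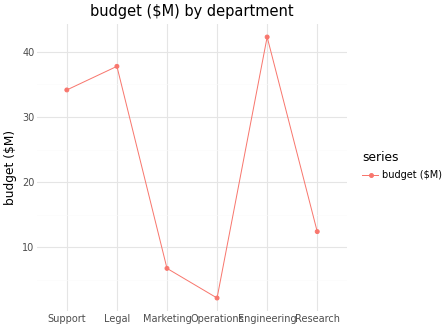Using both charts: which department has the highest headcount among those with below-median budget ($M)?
Research

Chart 2 median budget ($M) ≈ 25; below-median departments: Marketing, Operations, Research. Among those, Research has the highest headcount (≈ 250).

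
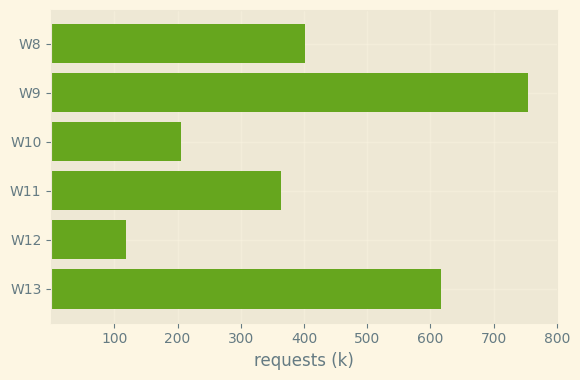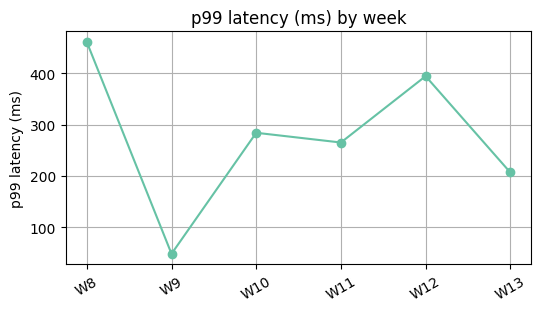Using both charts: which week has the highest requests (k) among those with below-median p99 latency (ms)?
Chart 2 median p99 latency (ms) ≈ 250; below-median weeks: W9, W11, W13. Among those, W9 has the highest requests (k) (≈ 800).

W9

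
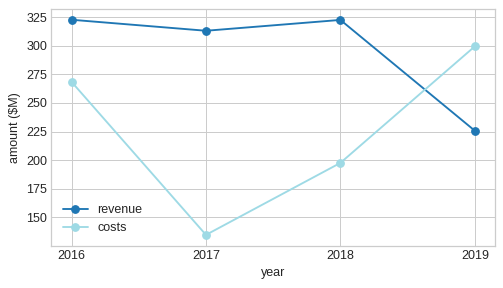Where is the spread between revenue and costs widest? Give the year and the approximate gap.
2017, ≈ 180 $M

2017: revenue ≈ 320, costs ≈ 140 → gap ≈ 180. Next-largest (2018) is only ≈ 120.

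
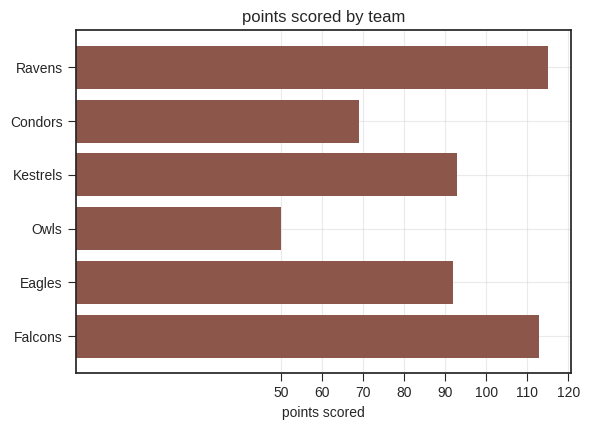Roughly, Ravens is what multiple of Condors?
≈ 1.71×

Ravens ≈ 120, Condors ≈ 70; 120/70 ≈ 1.71.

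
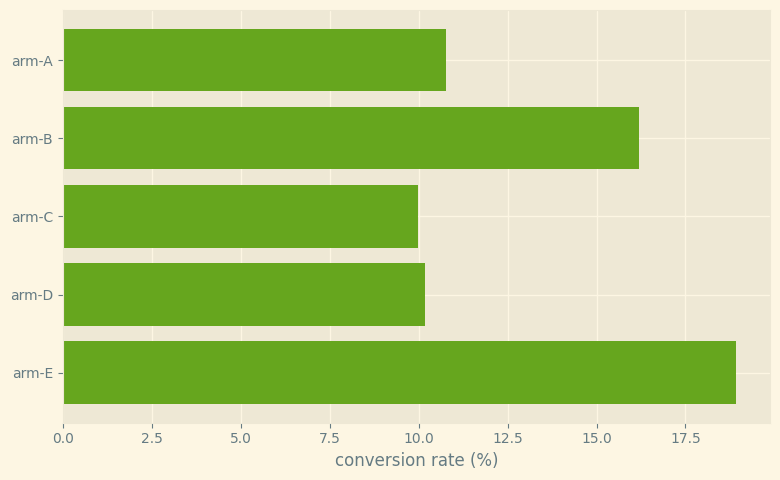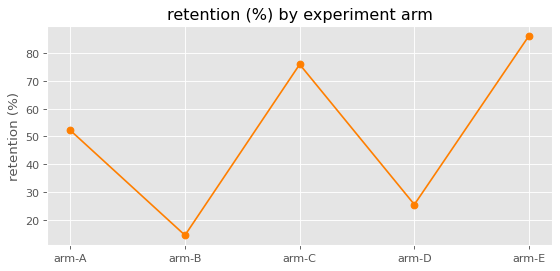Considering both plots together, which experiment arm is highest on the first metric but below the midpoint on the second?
Chart 2 median retention (%) ≈ 50; below-median experiment arms: arm-B, arm-D. Among those, arm-B has the highest conversion rate (%) (≈ 16).

arm-B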